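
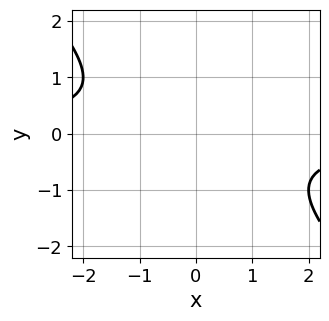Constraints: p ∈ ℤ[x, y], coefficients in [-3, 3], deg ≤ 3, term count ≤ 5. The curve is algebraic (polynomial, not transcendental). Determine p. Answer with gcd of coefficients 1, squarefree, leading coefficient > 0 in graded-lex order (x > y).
x*y + y^2 + 1

1. Degree: a generic line meets the curve in up to 2 points, so deg p = 2.
2. Checking where it meets the axes: the curve avoids every integer x-axis point in the box; no y-intercept at any integer in the box.
3. Matching integer coefficients to the picture gives p.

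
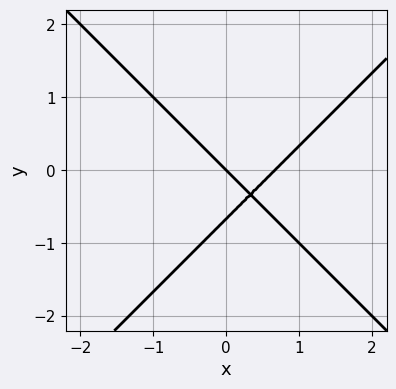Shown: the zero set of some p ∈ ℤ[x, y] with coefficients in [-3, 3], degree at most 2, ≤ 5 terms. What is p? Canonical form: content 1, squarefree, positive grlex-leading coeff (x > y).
3*x^2 - 3*y^2 - 2*x - 2*y

Degree: a generic line meets the curve in up to 2 points, so deg p = 2.
From the axis intercepts and sections: it meets the y-axis at y = 0 (among the integer gridlines); it meets the x-axis at x = 0 (among the integer gridlines).
Putting this together gives p.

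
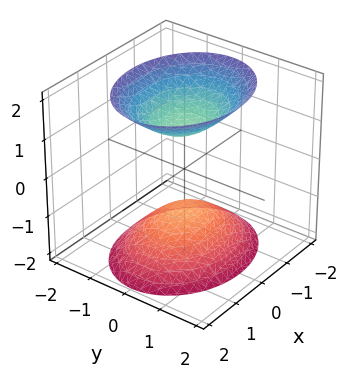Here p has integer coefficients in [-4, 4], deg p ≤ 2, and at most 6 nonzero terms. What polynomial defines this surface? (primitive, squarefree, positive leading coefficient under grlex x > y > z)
2*x^2 + 3*y^2 - 2*z^2 + 2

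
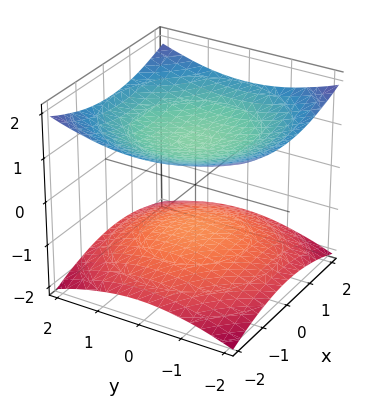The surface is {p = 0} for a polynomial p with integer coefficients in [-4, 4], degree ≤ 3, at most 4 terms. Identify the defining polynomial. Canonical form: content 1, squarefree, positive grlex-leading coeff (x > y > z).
There are 2 components. Treating them together as one polynomial.
The degree is 2 — no degree-1 surface has this shape.
By symmetry, the z-axis is an axis of rotation, so x and y enter only as x² + y².
Reading off the gridlines: the z-axis gridline crossings are at z ∈ {-1, 1}; no x-intercept at any integer in the box; the surface avoids every integer y-axis point in the box.
Assembling these constraints gives the stated polynomial.

x^2 + y^2 - 3*z^2 + 3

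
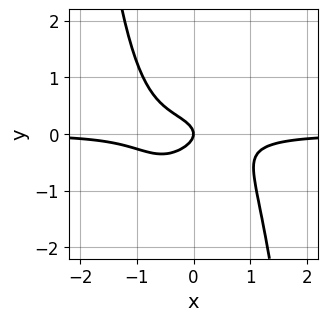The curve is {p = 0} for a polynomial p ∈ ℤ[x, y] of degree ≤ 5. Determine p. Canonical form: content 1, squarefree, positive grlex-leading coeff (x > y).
3*x^3*y + 3*y^2 + x

Degree: no degree-3 curve has this shape, so deg p = 4.
From the axis intercepts and sections: it meets the x-axis at x = 0 (among the integer gridlines); it crosses the y-axis at the gridline y = 0.
The integer polynomial consistent with all of this is the stated p.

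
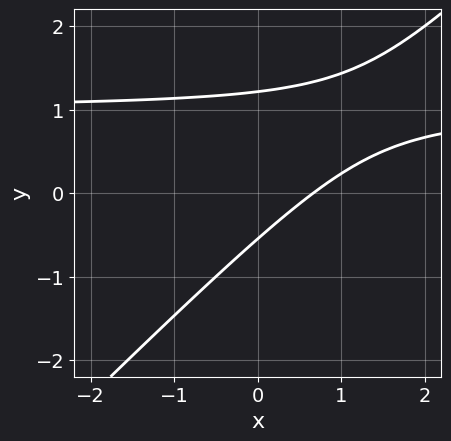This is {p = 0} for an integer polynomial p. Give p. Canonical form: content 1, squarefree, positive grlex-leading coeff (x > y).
(a) deg p = 2.
(b) Matching integer coefficients to the picture gives p.

3*x*y - 3*y^2 - 3*x + 2*y + 2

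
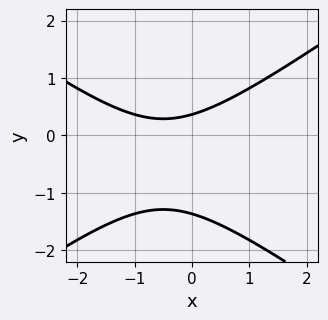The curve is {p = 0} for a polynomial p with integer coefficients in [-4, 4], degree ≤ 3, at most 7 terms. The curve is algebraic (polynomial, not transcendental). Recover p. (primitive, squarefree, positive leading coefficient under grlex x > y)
x^2 - 2*y^2 + x - 2*y + 1

deg p = 2. A generic line meets the curve in up to 2 points.
Against the integer gridlines: the curve avoids every integer x-axis point in the box.
These observations pin down the coefficients.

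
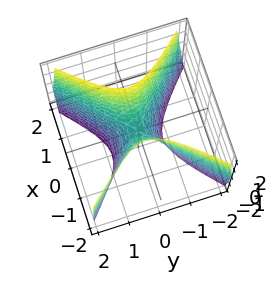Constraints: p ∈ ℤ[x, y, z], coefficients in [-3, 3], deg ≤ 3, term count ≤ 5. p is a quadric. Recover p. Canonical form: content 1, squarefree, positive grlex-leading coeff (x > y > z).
1. The degree is 2 — a saddle surface; a quadric.
2. Symmetries: mirror symmetry y ↦ −y ⇒ only even powers of y; the x ↦ −x reflection is a symmetry, so x appears only in even powers.
3. Checking where it meets the axes: it meets the z-axis at z = 0 (among the integer gridlines); one y-axis crossing is at y = 0; it meets the x-axis at x = 0 (among the integer gridlines).
4. Fitting integer coefficients to these (and the overall shape) gives p.

3*x^2 - 3*y^2 - z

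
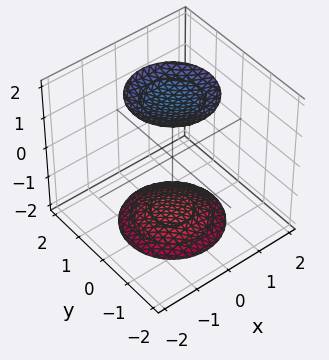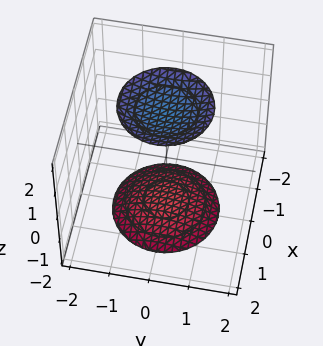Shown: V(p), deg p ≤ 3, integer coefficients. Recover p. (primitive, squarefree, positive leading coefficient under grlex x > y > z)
First, the picture has 2 separate pieces. They look like related sheets of one shape, so recover p as a whole.
Next, degree: two sheets facing apart; a quadric, so deg p = 2.
Then, symmetries: rotational symmetry about the z-axis ⇒ p depends on x, y only through x² + y²; mirror symmetry z ↦ −z ⇒ only even powers of z.
Then, reading off the gridlines: the surface avoids every integer y-axis point in the box; it misses every integer gridline on the x-axis; a circular section at z = 2 has radius exactly 1.
Finally, together with the visible shape, these determine p as stated.

x^2 + y^2 - z^2 + 3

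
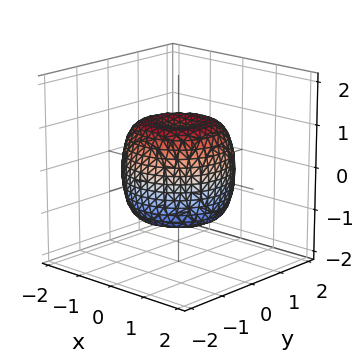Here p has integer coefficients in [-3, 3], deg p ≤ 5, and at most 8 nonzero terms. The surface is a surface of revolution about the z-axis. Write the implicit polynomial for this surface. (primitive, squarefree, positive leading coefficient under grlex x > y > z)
x^4 + 2*x^2*y^2 + y^4 - x^2 - y^2 + z^2 - 1

First, the degree is 4 — the shape is more complex than any degree-3 surface.
Then, symmetries: rotational symmetry about the z-axis ⇒ p depends on x, y only through x² + y².
Then, from the visible intercepts: the z-axis gridline crossings are at z ∈ {-1, 1}; a circular section at z = -1 has radius exactly 1.
Finally, matching integer coefficients to the picture gives p.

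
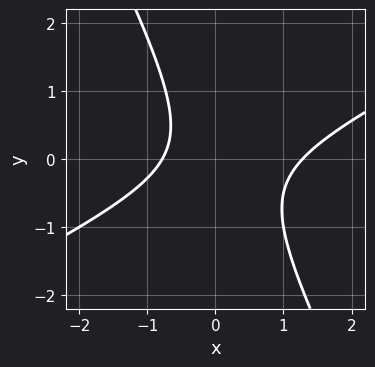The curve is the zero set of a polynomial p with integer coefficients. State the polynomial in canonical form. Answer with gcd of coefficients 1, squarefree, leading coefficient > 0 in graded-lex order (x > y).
2*x^2 - 3*x*y - 2*y^2 - x - 2

First, deg p = 2.
Then, checking where it meets the axes: the curve avoids every integer y-axis point in the box.
Finally, fitting integer coefficients to these (and the overall shape) gives p.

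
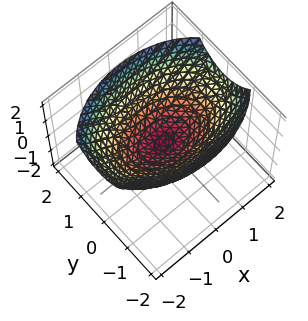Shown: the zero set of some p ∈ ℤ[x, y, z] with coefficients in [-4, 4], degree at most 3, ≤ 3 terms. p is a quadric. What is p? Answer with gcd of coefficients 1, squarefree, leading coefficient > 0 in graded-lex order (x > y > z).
x^2 + 2*y^2 - 3*z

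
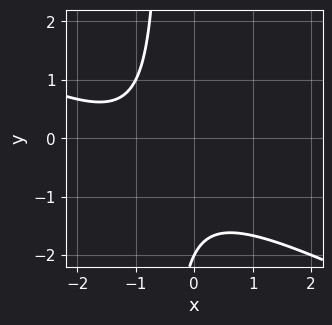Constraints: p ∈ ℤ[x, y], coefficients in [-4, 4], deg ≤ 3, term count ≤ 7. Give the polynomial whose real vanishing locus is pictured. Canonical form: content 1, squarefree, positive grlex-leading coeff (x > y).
First, degree: a generic line meets the curve in up to 2 points, so deg p = 2.
Next, from the visible intercepts: one y-axis crossing is at y = -2; the curve avoids every integer x-axis point in the box.
Finally, together with the visible shape, these determine p as stated.

x^2 + 2*x*y + 2*x + y + 2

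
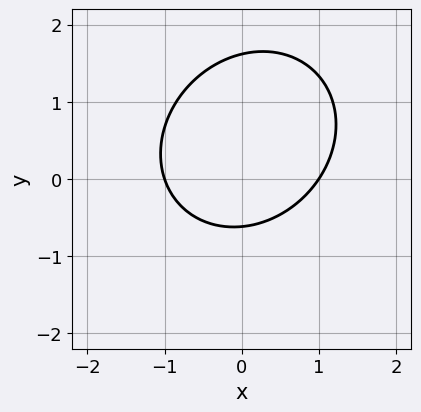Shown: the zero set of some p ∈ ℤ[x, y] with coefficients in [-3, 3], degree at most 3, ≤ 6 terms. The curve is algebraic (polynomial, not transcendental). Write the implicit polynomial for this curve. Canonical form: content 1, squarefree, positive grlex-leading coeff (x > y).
3*x^2 - x*y + 3*y^2 - 3*y - 3

1. deg p = 2.
2. Against the integer gridlines: among the integer gridlines, it crosses the x-axis at x ∈ {-1, 1}.
3. Fitting integer coefficients to these (and the overall shape) gives p.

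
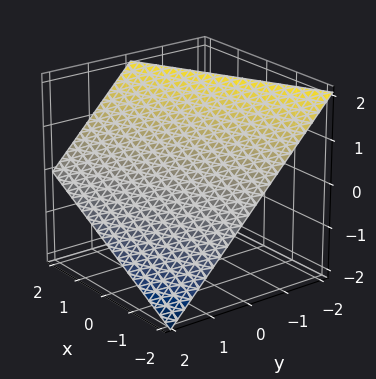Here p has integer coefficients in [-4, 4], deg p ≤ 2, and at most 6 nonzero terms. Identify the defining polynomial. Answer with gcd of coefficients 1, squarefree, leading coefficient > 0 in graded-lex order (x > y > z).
1. Degree: the surface is flat (a plane), so deg p = 1.
2. From the visible intercepts: it crosses the x-axis at the gridline x = -2; one y-axis crossing is at y = 1.
3. Together with the visible shape, these determine p as stated.

x - 2*y - 2*z + 2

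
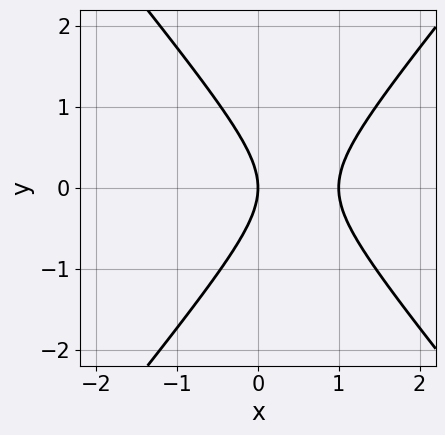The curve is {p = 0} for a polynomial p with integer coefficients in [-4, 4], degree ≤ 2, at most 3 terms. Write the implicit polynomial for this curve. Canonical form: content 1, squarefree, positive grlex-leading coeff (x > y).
3*x^2 - 2*y^2 - 3*x

1. The degree is 2 — no degree-1 curve has this shape.
2. Symmetries: it's symmetric under y → −y, forcing even powers of y.
3. From the axis intercepts and sections: it crosses the y-axis at the gridline y = 0; the x-axis gridline crossings are at x ∈ {0, 1}.
4. Together with the visible shape, these determine p as stated.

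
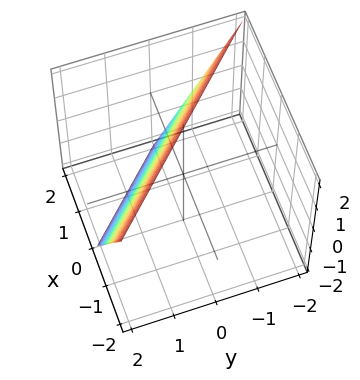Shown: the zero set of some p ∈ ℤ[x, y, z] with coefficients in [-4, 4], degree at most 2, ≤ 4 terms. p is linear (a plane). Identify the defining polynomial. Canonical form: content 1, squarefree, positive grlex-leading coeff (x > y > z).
2*x + 2*y + z - 2

(a) deg p = 1. Every cross-section is a straight line — this is a plane.
(b) Against the integer gridlines: it meets the y-axis at y = 1 (among the integer gridlines); it meets the x-axis at x = 1 (among the integer gridlines).
(c) These observations pin down the coefficients. Check: (0, 0, 2) on the z-axis lies on the surface, and p(0, 0, 2) = 0. ✓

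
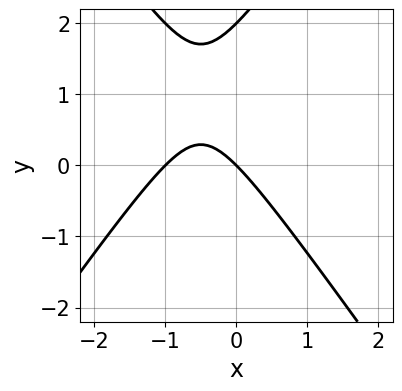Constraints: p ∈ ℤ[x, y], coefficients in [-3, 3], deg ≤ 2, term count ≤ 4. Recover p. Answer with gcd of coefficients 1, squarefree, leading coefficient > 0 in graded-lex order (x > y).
2*x^2 - y^2 + 2*x + 2*y

First, the degree is 2 — the shape is more complex than any degree-1 curve.
Then, against the integer gridlines: among the integer gridlines, it crosses the x-axis at x ∈ {-1, 0}; among the integer gridlines, it crosses the y-axis at y ∈ {0, 2}.
Finally, matching integer coefficients to the picture gives p.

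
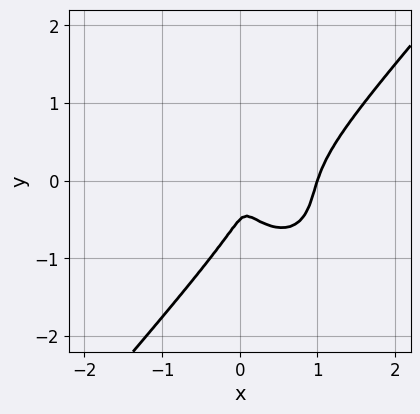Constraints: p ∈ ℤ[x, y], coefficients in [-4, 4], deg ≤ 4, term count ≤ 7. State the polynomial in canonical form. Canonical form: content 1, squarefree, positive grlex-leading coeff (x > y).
3*x^3 - 2*y^3 - 3*x^2 - x*y - y^2

First, the degree is 3 — the shape is more complex than any degree-2 curve.
Next, from the axis intercepts and sections: one x-axis crossing is at x = 1.
Finally, these observations pin down the coefficients.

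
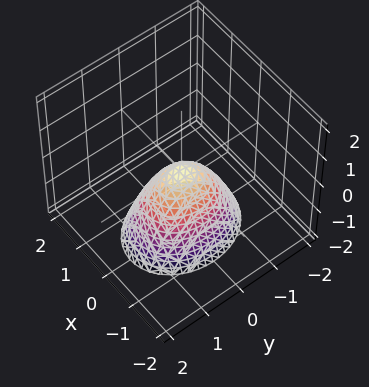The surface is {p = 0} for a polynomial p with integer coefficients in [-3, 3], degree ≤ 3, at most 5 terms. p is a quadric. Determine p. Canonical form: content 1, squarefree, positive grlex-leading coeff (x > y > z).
3*x^2 + 2*y^2 + 2*z

1. The degree is 2 — a paraboloid; a quadric.
2. Symmetries: mirror symmetry x ↦ −x ⇒ only even powers of x; it's symmetric under y → −y, forcing even powers of y.
3. Against the integer gridlines: it crosses the x-axis at the gridline x = 0; it meets the z-axis at z = 0 (among the integer gridlines).
4. These observations pin down the coefficients.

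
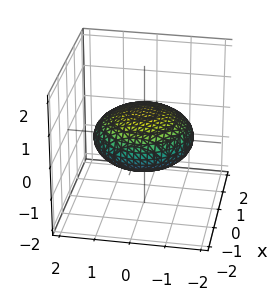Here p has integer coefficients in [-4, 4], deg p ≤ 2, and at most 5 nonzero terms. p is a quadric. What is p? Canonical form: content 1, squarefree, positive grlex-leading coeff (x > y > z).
x^2 + y^2 + 3*z^2 - 2

First, deg p = 2.
Then, symmetries: it's symmetric under z → −z, forcing even powers of z; the surface is invariant under rotation about z: p = q(x² + y², z).
Then, from the visible intercepts: a circular section at z = 0 has radius between 1 and 2.
Finally, matching integer coefficients to the picture gives p.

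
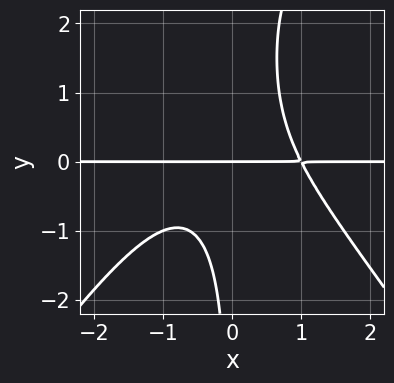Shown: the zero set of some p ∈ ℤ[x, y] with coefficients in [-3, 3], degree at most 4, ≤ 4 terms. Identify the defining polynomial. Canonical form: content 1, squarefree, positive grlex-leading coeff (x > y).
2*x^3*y - x*y^3 + 3*x*y^2 - 2*y

deg p = 4. The shape is more complex than any degree-3 curve.
Against the integer gridlines: it meets the y-axis at y = 0 (among the integer gridlines); the visible x-axis segment lies entirely on the curve.
The integer polynomial consistent with all of this is the stated p.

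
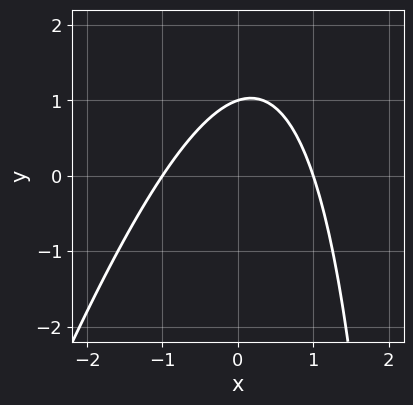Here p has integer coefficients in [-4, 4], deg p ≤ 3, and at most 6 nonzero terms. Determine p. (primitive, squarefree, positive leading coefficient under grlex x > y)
3*x^2 - x*y + 3*y - 3

First, degree: a generic line meets the curve in up to 2 points, so deg p = 2.
Then, observable constraints: the x-axis gridline crossings are at x ∈ {-1, 1}; one y-axis crossing is at y = 1.
Finally, fitting integer coefficients to these (and the overall shape) gives p.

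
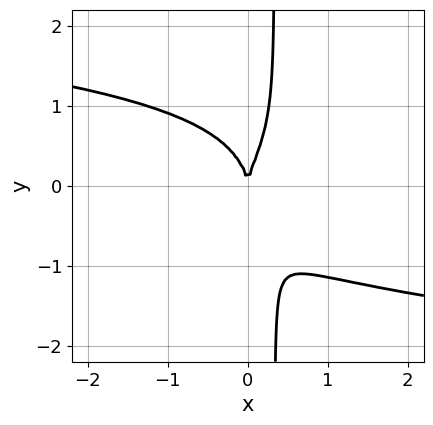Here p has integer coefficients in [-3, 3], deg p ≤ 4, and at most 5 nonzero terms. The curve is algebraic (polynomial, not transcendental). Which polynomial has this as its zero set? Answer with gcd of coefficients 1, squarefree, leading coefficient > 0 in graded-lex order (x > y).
(a) deg p = 4. A generic line meets the curve in up to 4 points.
(b) Observable constraints: it crosses the y-axis at the gridline y = 0; it crosses the x-axis at the gridline x = 0.
(c) Assembling these constraints gives the stated polynomial.

3*x*y^3 - y^3 + 3*x^2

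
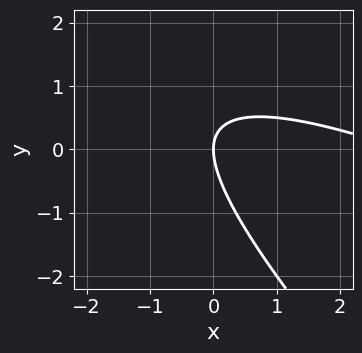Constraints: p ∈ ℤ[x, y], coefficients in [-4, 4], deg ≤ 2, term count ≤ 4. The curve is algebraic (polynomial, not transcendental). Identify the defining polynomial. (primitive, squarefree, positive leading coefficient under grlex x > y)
x^2 + 3*x*y + 2*y^2 - 3*x

deg p = 2. A generic line meets the curve in up to 2 points.
Checking where it meets the axes: it meets the x-axis at x = 0 (among the integer gridlines); one y-axis crossing is at y = 0.
Matching integer coefficients to the picture gives p.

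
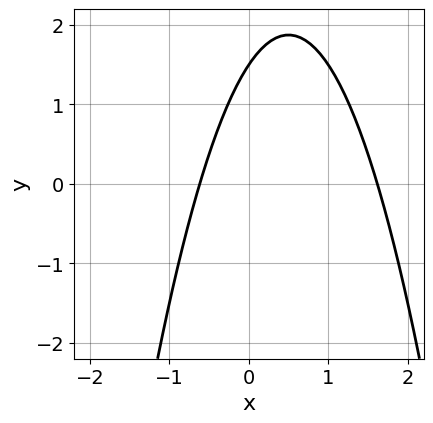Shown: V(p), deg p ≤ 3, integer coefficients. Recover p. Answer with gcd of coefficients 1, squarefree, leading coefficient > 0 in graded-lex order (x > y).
3*x^2 - 3*x + 2*y - 3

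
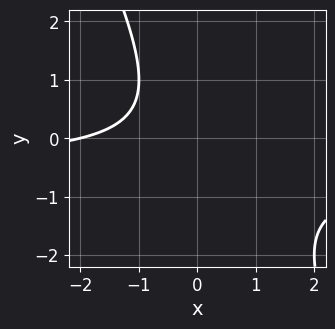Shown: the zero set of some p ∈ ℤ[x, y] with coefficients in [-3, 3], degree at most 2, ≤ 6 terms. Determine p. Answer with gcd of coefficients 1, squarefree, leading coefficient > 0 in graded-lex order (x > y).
2*x*y + y^2 + x + 2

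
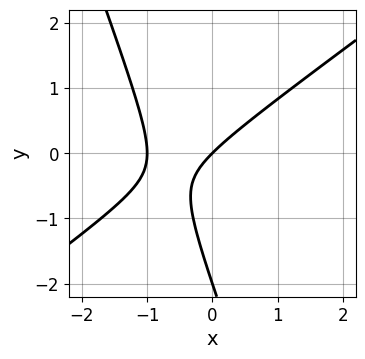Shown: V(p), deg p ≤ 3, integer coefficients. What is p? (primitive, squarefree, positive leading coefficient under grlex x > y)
(a) The degree is 2 — the shape is more complex than any degree-1 curve.
(b) Against the integer gridlines: the y-axis gridline crossings are at y ∈ {-2, 0}; among the integer gridlines, it crosses the x-axis at x ∈ {-1, 0}.
(c) Solving for integer coefficients yields p as stated.

2*x^2 - 2*x*y - y^2 + 2*x - 2*y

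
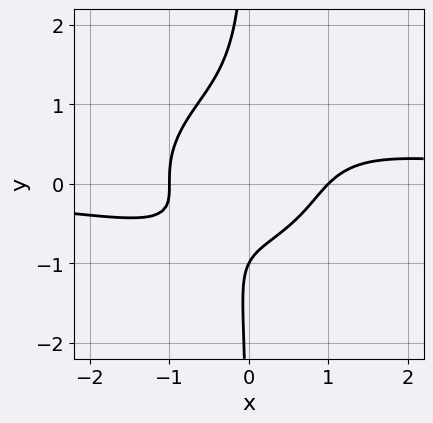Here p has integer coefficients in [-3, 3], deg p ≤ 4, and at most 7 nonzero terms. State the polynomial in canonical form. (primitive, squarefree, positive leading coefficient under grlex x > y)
x^3*y + 2*x*y^3 - x^2 + y + 1

Degree: the shape is more complex than any degree-3 curve, so deg p = 4.
Checking where it meets the axes: one y-axis crossing is at y = -1; the x-axis gridline crossings are at x ∈ {-1, 1}.
Putting this together gives p.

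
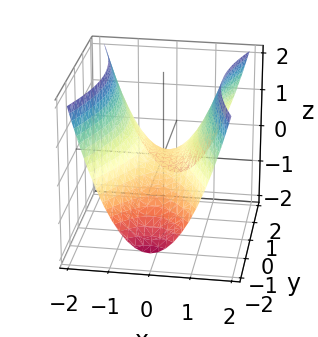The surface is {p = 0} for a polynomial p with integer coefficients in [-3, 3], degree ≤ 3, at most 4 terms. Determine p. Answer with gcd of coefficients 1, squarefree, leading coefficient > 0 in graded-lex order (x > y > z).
3*x^2 - y^2 - 3*z

1. deg p = 2.
2. Symmetries: the x ↦ −x reflection is a symmetry, so x appears only in even powers; the y ↦ −y reflection is a symmetry, so y appears only in even powers.
3. Reading off the gridlines: one y-axis crossing is at y = 0; it crosses the z-axis at the gridline z = 0.
4. Together with the visible shape, these determine p as stated.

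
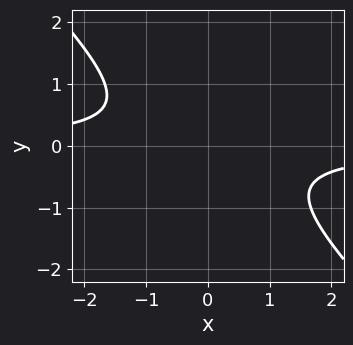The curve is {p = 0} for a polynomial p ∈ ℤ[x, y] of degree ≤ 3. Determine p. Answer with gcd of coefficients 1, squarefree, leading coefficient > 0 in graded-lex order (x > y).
deg p = 2.
From the visible intercepts: the curve avoids every integer x-axis point in the box; the curve avoids every integer y-axis point in the box.
Solving for integer coefficients yields p as stated.

3*x*y + 3*y^2 + 2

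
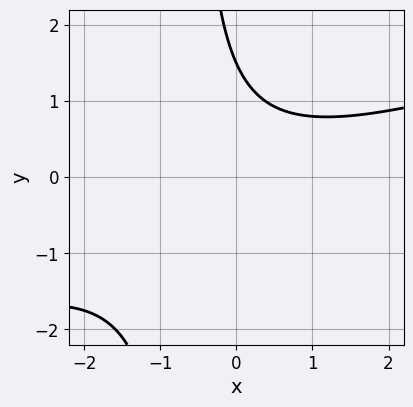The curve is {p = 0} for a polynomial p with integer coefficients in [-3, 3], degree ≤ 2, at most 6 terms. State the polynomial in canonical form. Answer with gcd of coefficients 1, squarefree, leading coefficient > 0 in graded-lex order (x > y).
x^2 - 3*x*y - 2*y + 3

1. Degree: no degree-1 curve has this shape, so deg p = 2.
2. From the visible intercepts: the curve avoids every integer x-axis point in the box.
3. The integer polynomial consistent with all of this is the stated p.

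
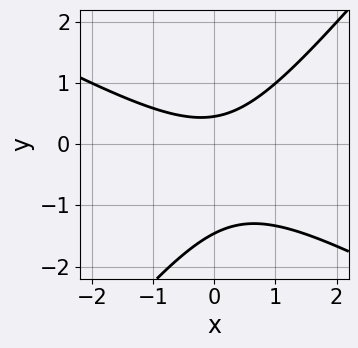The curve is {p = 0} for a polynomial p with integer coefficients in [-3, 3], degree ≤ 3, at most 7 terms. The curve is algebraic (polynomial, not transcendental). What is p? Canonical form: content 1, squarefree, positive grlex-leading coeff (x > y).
(a) deg p = 2. No degree-1 curve has this shape.
(b) Against the integer gridlines: no x-intercept at any integer in the box.
(c) These observations pin down the coefficients.

2*x^2 + 2*x*y - 3*y^2 - 3*y + 2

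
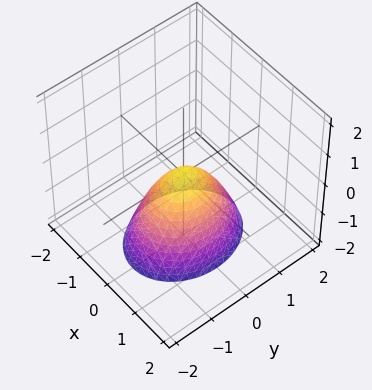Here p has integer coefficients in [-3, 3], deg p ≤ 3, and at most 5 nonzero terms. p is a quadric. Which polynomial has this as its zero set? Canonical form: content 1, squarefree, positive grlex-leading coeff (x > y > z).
3*x^2 + 2*y^2 + 2*z

(a) Degree: a paraboloid; a quadric, so deg p = 2.
(b) Symmetries: mirror symmetry y ↦ −y ⇒ only even powers of y; mirror symmetry x ↦ −x ⇒ only even powers of x.
(c) From the visible intercepts: it crosses the y-axis at the gridline y = 0; one z-axis crossing is at z = 0.
(d) Fitting integer coefficients to these (and the overall shape) gives p.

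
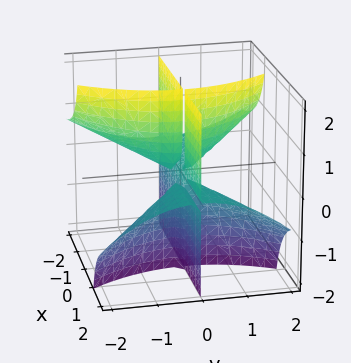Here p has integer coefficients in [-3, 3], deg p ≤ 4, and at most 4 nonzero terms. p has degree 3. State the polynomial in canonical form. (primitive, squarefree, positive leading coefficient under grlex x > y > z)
3*x*y*z + y^3 - y*z

There are 3 components.
Degree: a generic line meets the surface in up to 3 points, so deg p = 3.
Checking where it meets the axes: the visible x-axis segment lies entirely on the surface; the visible z-axis segment lies entirely on the surface.
Fitting integer coefficients to these (and the overall shape) gives p.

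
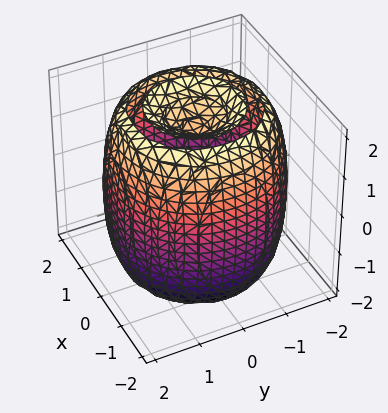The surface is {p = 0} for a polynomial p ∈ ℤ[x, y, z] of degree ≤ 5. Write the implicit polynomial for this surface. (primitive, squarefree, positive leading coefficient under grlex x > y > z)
x^4 + 2*x^2*y^2 + y^4 - 3*x^2 - 3*y^2 + z^2 - 2

The picture has 2 separate pieces. They look like related sheets of one shape, so recover p as a whole.
Degree: no degree-3 surface has this shape, so deg p = 4.
Symmetry: every cross-section ⟂ z is a circle, so x, y appear only via x² + y².
Checking where it meets the axes: a circular section at z = 0 has radius between 1 and 2.
Fitting integer coefficients to these (and the overall shape) gives p.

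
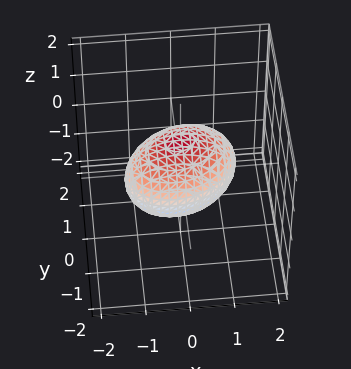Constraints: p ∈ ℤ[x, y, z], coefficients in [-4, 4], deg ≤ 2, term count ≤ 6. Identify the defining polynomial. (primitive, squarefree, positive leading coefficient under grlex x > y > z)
2*x^2 - x*y + 3*y^2 + 3*z^2 - 3

First, degree: no degree-1 surface has this shape, so deg p = 2.
Next, from the visible intercepts: the z-axis gridline crossings are at z ∈ {-1, 1}; among the integer gridlines, it crosses the y-axis at y ∈ {-1, 1}.
Finally, assembling these constraints gives the stated polynomial.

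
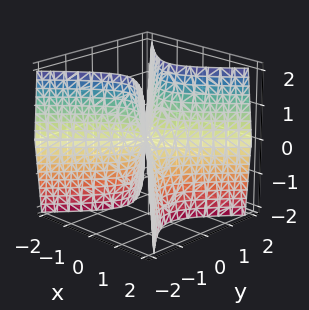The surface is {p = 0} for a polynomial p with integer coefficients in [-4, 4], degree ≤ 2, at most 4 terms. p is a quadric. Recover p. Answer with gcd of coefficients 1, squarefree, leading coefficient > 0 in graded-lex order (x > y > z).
3*x^2 - 3*y^2 + z

First, deg p = 2. A hyperbolic paraboloid; a quadric.
Then, symmetries: it's symmetric under y → −y, forcing even powers of y; it's symmetric under x → −x, forcing even powers of x.
Next, reading off the gridlines: it meets the z-axis at z = 0 (among the integer gridlines); it crosses the y-axis at the gridline y = 0; it crosses the x-axis at the gridline x = 0.
Finally, solving for integer coefficients yields p as stated.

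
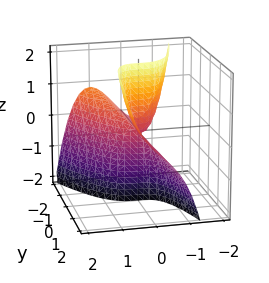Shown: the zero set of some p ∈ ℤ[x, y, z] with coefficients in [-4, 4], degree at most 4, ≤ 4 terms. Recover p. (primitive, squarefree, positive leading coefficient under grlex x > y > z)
3*x^3 + x^2*y + 2*x*y - 2*y*z

(a) deg p = 3.
(b) Against the integer gridlines: the visible y-axis segment lies entirely on the surface; every point of the z-axis in the box is on the surface.
(c) These observations pin down the coefficients.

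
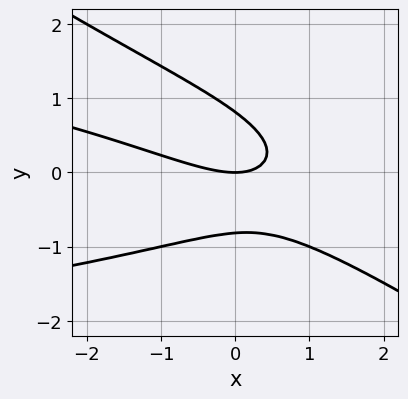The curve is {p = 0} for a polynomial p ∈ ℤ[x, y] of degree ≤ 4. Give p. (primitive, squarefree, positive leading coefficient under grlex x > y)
2*x*y^2 + 3*y^3 + x^2 + 2*x*y - 2*y

1. The degree is 3 — no degree-2 curve has this shape.
2. From the visible intercepts: it meets the x-axis at x = 0 (among the integer gridlines); one y-axis crossing is at y = 0.
3. These observations pin down the coefficients.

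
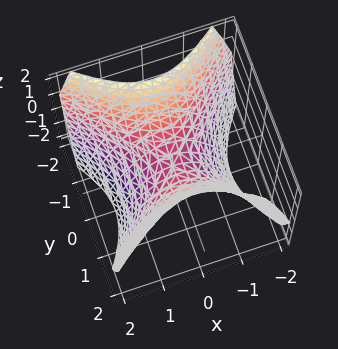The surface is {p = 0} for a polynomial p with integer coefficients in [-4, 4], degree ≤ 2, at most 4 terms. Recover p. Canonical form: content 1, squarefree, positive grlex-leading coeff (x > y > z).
First, degree: a hyperbolic paraboloid; a quadric, so deg p = 2.
Next, symmetries: the x ↦ −x reflection is a symmetry, so x appears only in even powers; the y ↦ −y reflection is a symmetry, so y appears only in even powers.
Next, from the axis intercepts and sections: it crosses the y-axis at the gridline y = 0; it meets the x-axis at x = 0 (among the integer gridlines); it meets the z-axis at z = 0 (among the integer gridlines).
Finally, solving for integer coefficients yields p as stated.

x^2 - y^2 + z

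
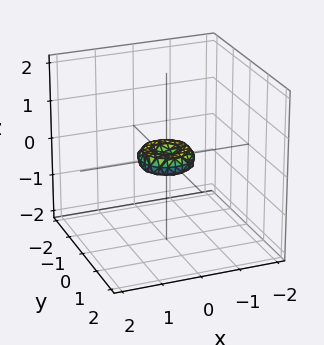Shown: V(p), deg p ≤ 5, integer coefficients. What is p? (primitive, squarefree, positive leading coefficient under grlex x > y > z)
1. Degree: no degree-3 surface has this shape, so deg p = 4.
2. By symmetry, every cross-section ⟂ z is a circle, so x, y appear only via x² + y².
3. Reading off the gridlines: it meets the z-axis at z = 0 (among the integer gridlines); it crosses the y-axis at the gridline y = 0.
4. These observations pin down the coefficients.

2*x^4 + 4*x^2*y^2 + 2*y^4 - x^2 - y^2 + 2*z^2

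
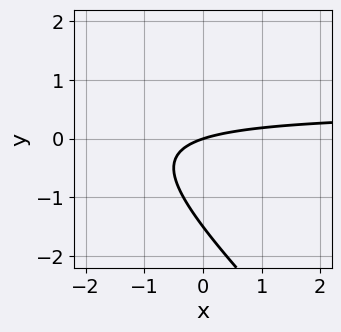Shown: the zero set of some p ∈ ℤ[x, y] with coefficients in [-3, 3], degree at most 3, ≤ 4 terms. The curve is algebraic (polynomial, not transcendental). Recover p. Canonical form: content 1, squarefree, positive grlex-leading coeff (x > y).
2*x*y + 2*y^2 - x + 3*y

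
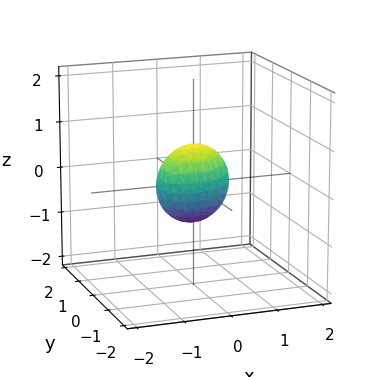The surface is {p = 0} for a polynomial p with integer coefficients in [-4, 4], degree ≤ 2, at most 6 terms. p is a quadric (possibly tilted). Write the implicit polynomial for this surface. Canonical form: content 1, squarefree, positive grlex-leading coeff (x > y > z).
(a) Degree: no degree-1 surface has this shape, so deg p = 2.
(b) The integer polynomial consistent with all of this is the stated p.

3*x^2 - 2*x*y + 3*y^2 + 3*z^2 - 2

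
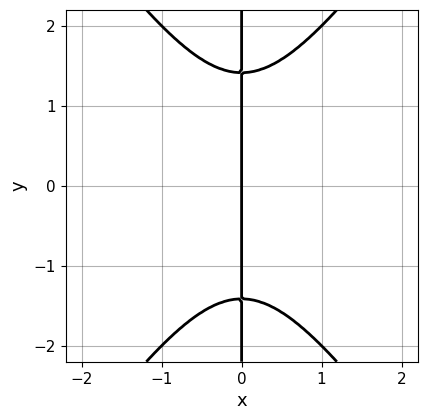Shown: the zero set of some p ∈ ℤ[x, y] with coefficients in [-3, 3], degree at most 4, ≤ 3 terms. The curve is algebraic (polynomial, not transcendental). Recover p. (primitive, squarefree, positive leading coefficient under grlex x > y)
(a) Degree: a generic line meets the curve in up to 3 points, so deg p = 3.
(b) Symmetries: mirror symmetry y ↦ −y ⇒ only even powers of y.
(c) Checking where it meets the axes: one x-axis crossing is at x = 0; the visible y-axis segment lies entirely on the curve.
(d) These observations pin down the coefficients.

2*x^3 - x*y^2 + 2*x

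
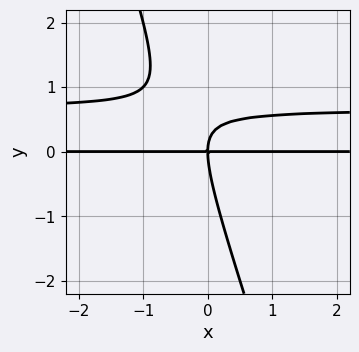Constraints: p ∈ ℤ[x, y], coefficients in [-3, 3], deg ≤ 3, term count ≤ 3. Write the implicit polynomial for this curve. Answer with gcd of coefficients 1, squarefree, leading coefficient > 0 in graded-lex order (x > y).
3*x*y^2 + y^3 - 2*x*y

1. deg p = 3.
2. From the axis intercepts and sections: every point of the x-axis in the box is on the curve; one y-axis crossing is at y = 0.
3. Solving for integer coefficients yields p as stated.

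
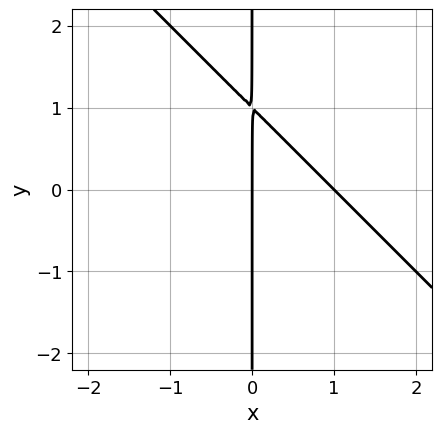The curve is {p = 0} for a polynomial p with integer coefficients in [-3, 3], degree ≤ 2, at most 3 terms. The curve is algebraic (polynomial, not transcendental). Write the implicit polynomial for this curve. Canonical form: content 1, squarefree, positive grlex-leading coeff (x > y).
The degree is 2 — no degree-1 curve has this shape.
Checking where it meets the axes: every point of the y-axis in the box is on the curve; the x-axis gridline crossings are at x ∈ {0, 1}.
These observations pin down the coefficients.

x^2 + x*y - x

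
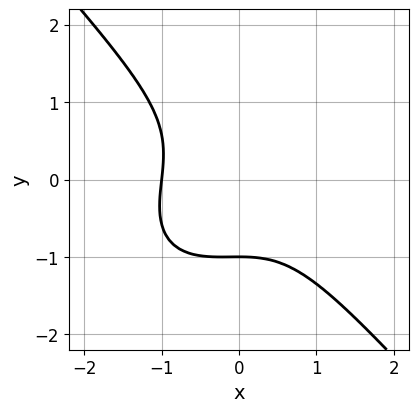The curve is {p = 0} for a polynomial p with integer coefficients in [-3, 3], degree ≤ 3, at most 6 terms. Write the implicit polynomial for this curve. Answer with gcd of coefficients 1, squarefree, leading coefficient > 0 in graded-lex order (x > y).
The degree is 3 — no degree-2 curve has this shape.
From the axis intercepts and sections: it crosses the y-axis at the gridline y = -1; it meets the x-axis at x = -1 (among the integer gridlines).
Assembling these constraints gives the stated polynomial.

3*x^3 - x^2*y + 3*y^3 + 3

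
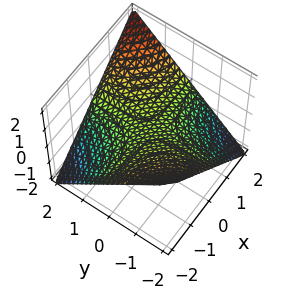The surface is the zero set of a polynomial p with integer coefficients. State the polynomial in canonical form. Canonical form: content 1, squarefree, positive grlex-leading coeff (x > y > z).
x*y - 2*z

First, degree: a saddle surface; a quadric, so deg p = 2.
Next, reading off the gridlines: it crosses the z-axis at the gridline z = 0; every point of the x-axis in the box is on the surface.
Finally, together with the visible shape, these determine p as stated.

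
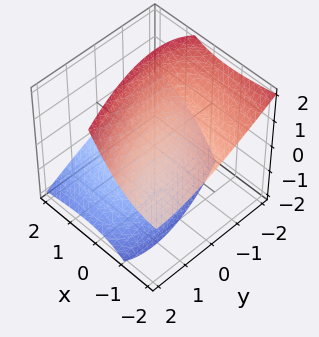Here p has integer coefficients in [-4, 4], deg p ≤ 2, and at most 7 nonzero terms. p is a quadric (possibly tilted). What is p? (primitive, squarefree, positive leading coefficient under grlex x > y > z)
There are 2 components.
The degree is 2 — a generic line meets the surface in up to 2 points.
Observable constraints: no y-intercept at any integer in the box; no x-intercept at any integer in the box.
The integer polynomial consistent with all of this is the stated p.

x^2 + 2*x*y + 3*x*z + y^2 - 2*z^2 + 2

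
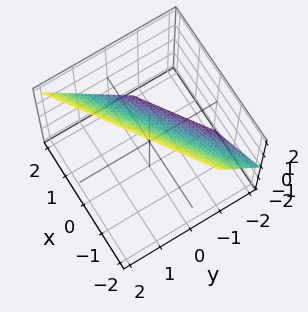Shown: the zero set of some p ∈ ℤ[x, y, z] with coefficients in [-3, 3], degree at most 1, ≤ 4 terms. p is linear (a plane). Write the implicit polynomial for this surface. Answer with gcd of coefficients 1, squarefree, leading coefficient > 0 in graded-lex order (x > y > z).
1. Degree: every cross-section is a straight line — this is a plane, so deg p = 1.
2. Observable constraints: it crosses the x-axis at the gridline x = 1; one z-axis crossing is at z = 1.
3. The integer polynomial consistent with all of this is the stated p.

2*x - 3*y + 2*z - 2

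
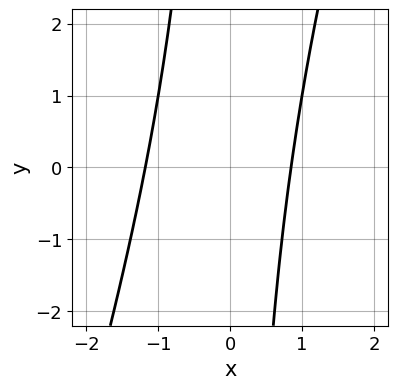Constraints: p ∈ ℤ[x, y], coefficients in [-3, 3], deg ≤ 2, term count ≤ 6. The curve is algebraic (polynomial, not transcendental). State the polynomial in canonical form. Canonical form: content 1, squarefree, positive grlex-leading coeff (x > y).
3*x^2 - x*y + x - 3

First, deg p = 2. The shape is more complex than any degree-1 curve.
Next, from the axis intercepts and sections: the curve avoids every integer y-axis point in the box.
Finally, putting this together gives p.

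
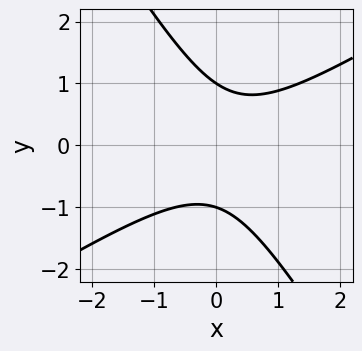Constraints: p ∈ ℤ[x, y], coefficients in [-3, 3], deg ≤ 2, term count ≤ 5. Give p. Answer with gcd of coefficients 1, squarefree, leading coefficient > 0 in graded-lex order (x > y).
3*x^2 - 3*x*y - 3*y^2 - x + 3

1. Degree: the shape is more complex than any degree-1 curve, so deg p = 2.
2. From the visible intercepts: it misses every integer gridline on the x-axis; the y-axis gridline crossings are at y ∈ {-1, 1}.
3. Putting this together gives p.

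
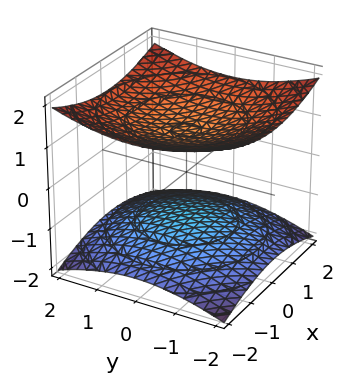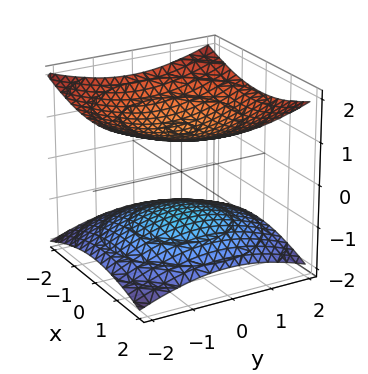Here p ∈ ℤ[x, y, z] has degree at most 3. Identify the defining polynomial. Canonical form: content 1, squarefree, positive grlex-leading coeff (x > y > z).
(a) There are 2 components. They look like related sheets of one shape, so recover p as a whole.
(b) Degree: two sheets facing apart; a quadric, so deg p = 2.
(c) Symmetries: the z ↦ −z reflection is a symmetry, so z appears only in even powers; the z-axis is an axis of rotation, so x and y enter only as x² + y².
(d) Against the integer gridlines: it misses every integer gridline on the x-axis; it misses every integer gridline on the y-axis; the z-axis gridline crossings are at z ∈ {-1, 1}.
(e) Assembling these constraints gives the stated polynomial.

x^2 + y^2 - 3*z^2 + 3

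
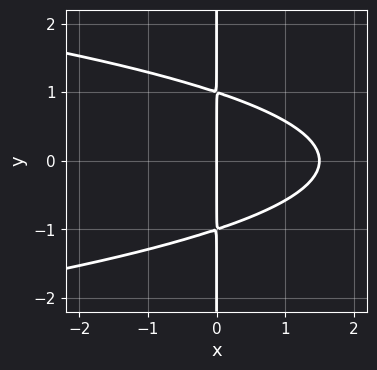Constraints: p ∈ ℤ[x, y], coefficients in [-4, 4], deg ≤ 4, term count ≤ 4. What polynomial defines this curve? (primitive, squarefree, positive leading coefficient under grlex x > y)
deg p = 3.
Symmetries: it's symmetric under y → −y, forcing even powers of y.
Reading off the gridlines: it crosses the x-axis at the gridline x = 0; every point of the y-axis in the box is on the curve.
Putting this together gives p.

3*x*y^2 + 2*x^2 - 3*x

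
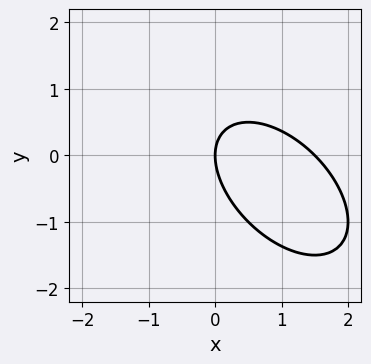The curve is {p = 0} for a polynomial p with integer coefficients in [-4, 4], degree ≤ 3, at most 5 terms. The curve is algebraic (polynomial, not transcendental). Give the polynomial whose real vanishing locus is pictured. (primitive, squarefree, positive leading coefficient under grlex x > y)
2*x^2 + 2*x*y + 2*y^2 - 3*x

1. The degree is 2 — the shape is more complex than any degree-1 curve.
2. Against the integer gridlines: one y-axis crossing is at y = 0; one x-axis crossing is at x = 0.
3. Together with the visible shape, these determine p as stated.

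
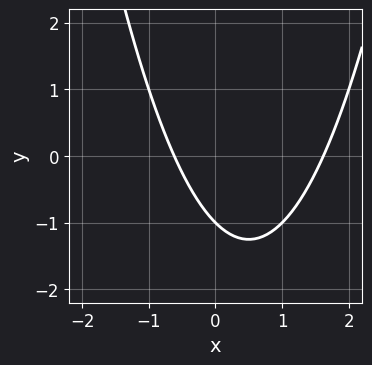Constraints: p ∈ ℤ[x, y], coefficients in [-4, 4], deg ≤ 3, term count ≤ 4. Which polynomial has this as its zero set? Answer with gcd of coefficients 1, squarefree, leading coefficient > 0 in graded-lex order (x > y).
First, the degree is 2 — no degree-1 curve has this shape.
Then, from the visible intercepts: it crosses the y-axis at the gridline y = -1.
Finally, assembling these constraints gives the stated polynomial.

x^2 - x - y - 1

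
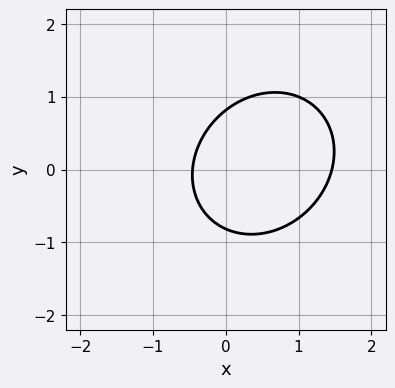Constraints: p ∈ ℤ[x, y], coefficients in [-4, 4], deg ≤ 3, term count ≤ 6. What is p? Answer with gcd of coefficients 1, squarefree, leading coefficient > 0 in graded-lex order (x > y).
3*x^2 - x*y + 3*y^2 - 3*x - 2

First, the degree is 2 — the shape is more complex than any degree-1 curve.
Finally, matching integer coefficients to the picture gives p.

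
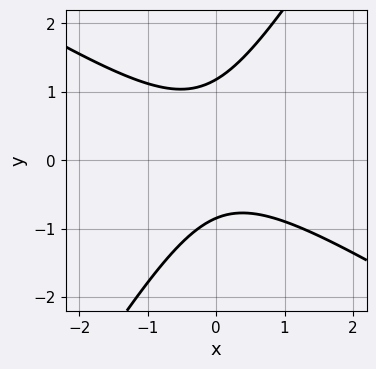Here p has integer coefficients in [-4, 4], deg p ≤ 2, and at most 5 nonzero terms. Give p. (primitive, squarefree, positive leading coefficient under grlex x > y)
3*x^2 + 3*x*y - 3*y^2 + y + 3

First, the degree is 2 — no degree-1 curve has this shape.
Next, reading off the gridlines: it misses every integer gridline on the x-axis.
Finally, together with the visible shape, these determine p as stated.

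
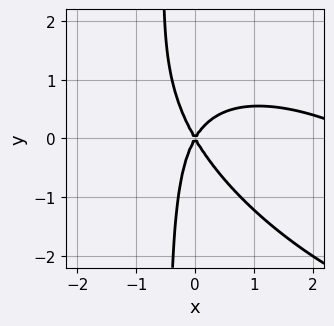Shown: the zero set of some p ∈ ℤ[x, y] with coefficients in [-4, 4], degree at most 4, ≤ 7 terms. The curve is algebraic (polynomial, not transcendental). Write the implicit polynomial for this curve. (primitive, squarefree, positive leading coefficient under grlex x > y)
x^3 + 2*x^2*y + 2*x*y^2 - 3*x^2 + y^2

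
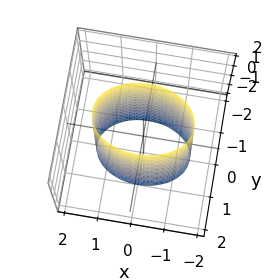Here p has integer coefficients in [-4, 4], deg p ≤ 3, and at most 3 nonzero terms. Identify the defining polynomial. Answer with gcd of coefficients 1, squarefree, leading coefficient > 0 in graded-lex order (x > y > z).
(a) Degree: a cylinder; a quadric, so deg p = 2.
(b) Symmetries: it's symmetric under y → −y, forcing even powers of y; mirror symmetry z ↦ −z ⇒ only even powers of z; mirror symmetry x ↦ −x ⇒ only even powers of x.
(c) From the axis intercepts and sections: among the integer gridlines, it crosses the y-axis at y ∈ {-1, 1}; it misses every integer gridline on the z-axis.
(d) Fitting integer coefficients to these (and the overall shape) gives p.

x^2 + 2*y^2 - 2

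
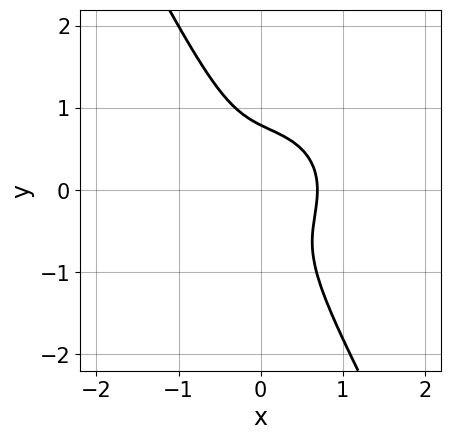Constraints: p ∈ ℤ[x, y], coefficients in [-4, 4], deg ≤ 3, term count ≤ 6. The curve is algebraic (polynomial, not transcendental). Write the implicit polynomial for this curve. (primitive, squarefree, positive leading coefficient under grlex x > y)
(a) deg p = 3.
(b) Matching integer coefficients to the picture gives p.

3*x^3 + 3*x*y^2 + 2*y^3 - 1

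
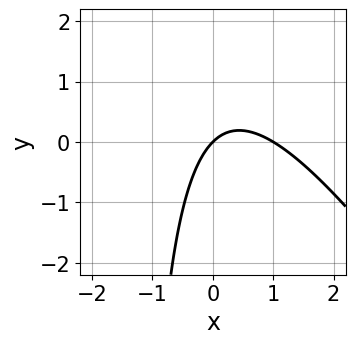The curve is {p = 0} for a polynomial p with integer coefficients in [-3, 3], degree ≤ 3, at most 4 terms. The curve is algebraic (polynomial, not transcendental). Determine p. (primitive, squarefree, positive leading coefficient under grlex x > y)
3*x^2 + 2*x*y - 3*x + 3*y

(a) deg p = 2.
(b) Against the integer gridlines: among the integer gridlines, it crosses the x-axis at x ∈ {0, 1}; one y-axis crossing is at y = 0.
(c) Solving for integer coefficients yields p as stated.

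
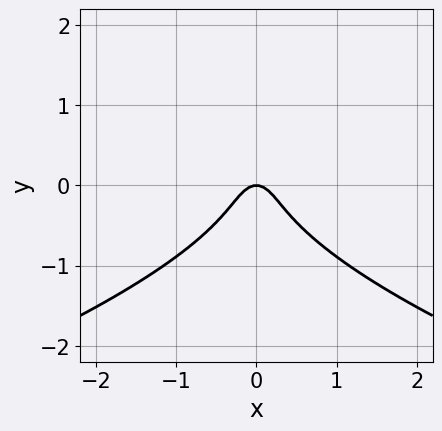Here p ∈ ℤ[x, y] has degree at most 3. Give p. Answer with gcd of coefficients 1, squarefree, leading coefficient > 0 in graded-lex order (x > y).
1. The degree is 3 — no degree-2 curve has this shape.
2. Symmetries: it's symmetric under x → −x, forcing even powers of x.
3. Against the integer gridlines: it meets the x-axis at x = 0 (among the integer gridlines); it crosses the y-axis at the gridline y = 0.
4. Fitting integer coefficients to these (and the overall shape) gives p.

3*y^3 + 3*x^2 + y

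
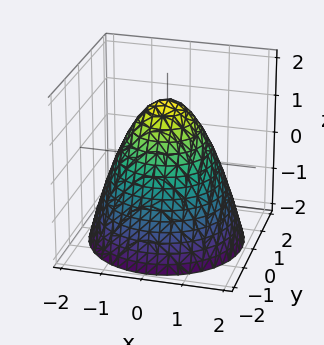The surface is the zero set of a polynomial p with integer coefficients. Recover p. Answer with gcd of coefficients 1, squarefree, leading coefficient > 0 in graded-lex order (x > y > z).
2*x^2 + 2*y^2 + 2*z - 3

1. The degree is 2 — the shape is more complex than any degree-1 surface.
2. By symmetry, every cross-section ⟂ z is a circle, so x, y appear only via x² + y².
3. Reading off the gridlines: a circular section at z = -2 has radius between 1 and 2.
4. The integer polynomial consistent with all of this is the stated p.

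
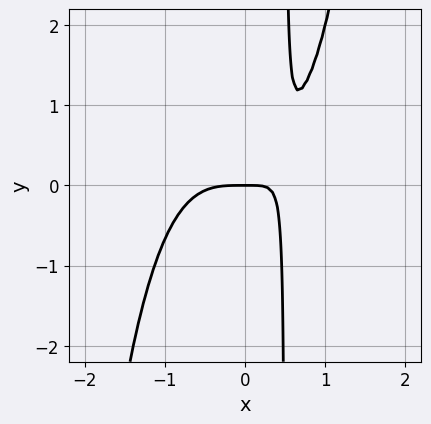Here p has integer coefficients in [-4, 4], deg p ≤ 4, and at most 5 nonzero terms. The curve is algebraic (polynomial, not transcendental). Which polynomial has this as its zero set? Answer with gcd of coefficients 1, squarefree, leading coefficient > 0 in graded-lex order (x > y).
(a) deg p = 4. The shape is more complex than any degree-3 curve.
(b) Reading off the gridlines: it meets the y-axis at y = 0 (among the integer gridlines); it crosses the x-axis at the gridline x = 0.
(c) Matching integer coefficients to the picture gives p.

2*x^4 - 2*x*y + y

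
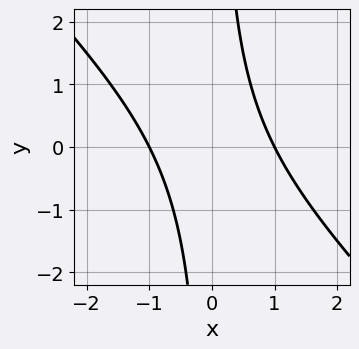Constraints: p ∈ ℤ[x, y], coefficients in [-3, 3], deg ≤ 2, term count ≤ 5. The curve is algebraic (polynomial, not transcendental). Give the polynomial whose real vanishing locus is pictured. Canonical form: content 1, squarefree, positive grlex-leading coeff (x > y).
x^2 + x*y - 1

1. deg p = 2.
2. From the visible intercepts: the x-axis gridline crossings are at x ∈ {-1, 1}; no y-intercept at any integer in the box.
3. Matching integer coefficients to the picture gives p.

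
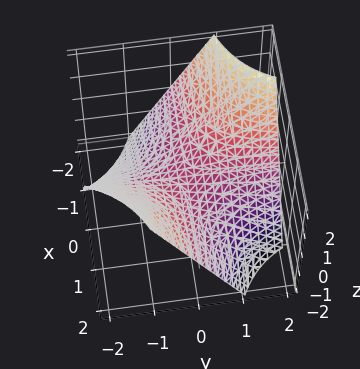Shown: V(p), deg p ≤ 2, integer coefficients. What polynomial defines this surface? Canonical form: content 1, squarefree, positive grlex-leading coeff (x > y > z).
1. Degree: a saddle surface; a quadric, so deg p = 2.
2. Reading off the gridlines: every point of the y-axis in the box is on the surface; the visible x-axis segment lies entirely on the surface; one z-axis crossing is at z = 0.
3. Together with the visible shape, these determine p as stated.

x*y + z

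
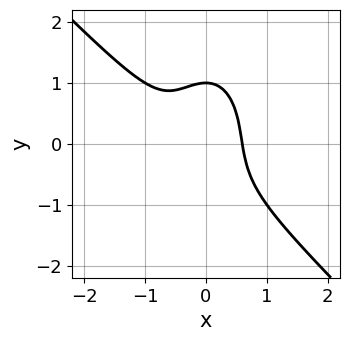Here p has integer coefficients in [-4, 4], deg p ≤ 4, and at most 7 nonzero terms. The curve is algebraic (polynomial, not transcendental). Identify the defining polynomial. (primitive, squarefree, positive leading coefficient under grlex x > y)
3*x^3 + 2*x^2*y + y^3 + x^2 - 1

(a) Degree: no degree-2 curve has this shape, so deg p = 3.
(b) From the visible intercepts: it crosses the y-axis at the gridline y = 1.
(c) Matching integer coefficients to the picture gives p.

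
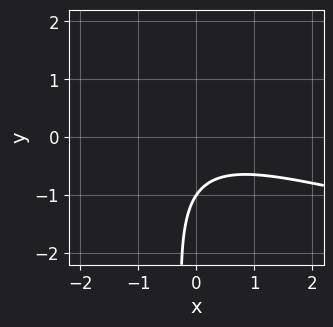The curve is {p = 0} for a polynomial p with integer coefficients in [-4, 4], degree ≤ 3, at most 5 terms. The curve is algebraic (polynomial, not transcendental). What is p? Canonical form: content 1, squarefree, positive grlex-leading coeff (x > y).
x*y^2 - x^2 - 2*x*y - 2*y - 2

The degree is 3 — a generic line meets the curve in up to 3 points.
From the visible intercepts: one y-axis crossing is at y = -1; the curve avoids every integer x-axis point in the box.
Solving for integer coefficients yields p as stated.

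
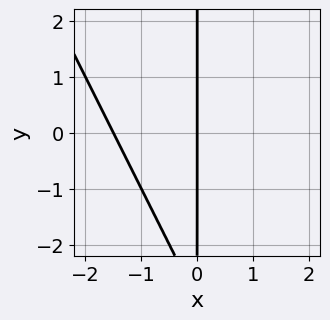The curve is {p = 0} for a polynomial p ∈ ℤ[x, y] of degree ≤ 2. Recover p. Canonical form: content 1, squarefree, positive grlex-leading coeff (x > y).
The degree is 2 — no degree-1 curve has this shape.
Checking where it meets the axes: every point of the y-axis in the box is on the curve; it crosses the x-axis at the gridline x = 0.
Together with the visible shape, these determine p as stated.

2*x^2 + x*y + 3*x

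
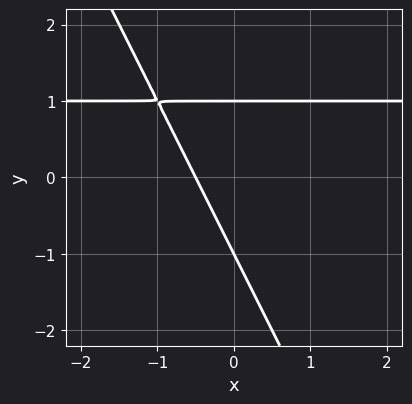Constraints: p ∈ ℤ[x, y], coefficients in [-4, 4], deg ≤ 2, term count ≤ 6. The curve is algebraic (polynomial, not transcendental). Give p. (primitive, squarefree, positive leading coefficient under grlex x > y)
(a) The degree is 2 — the shape is more complex than any degree-1 curve.
(b) From the axis intercepts and sections: the y-axis gridline crossings are at y ∈ {-1, 1}.
(c) Together with the visible shape, these determine p as stated.

2*x*y + y^2 - 2*x - 1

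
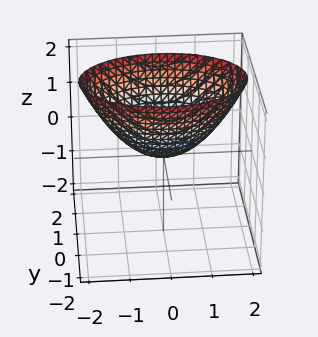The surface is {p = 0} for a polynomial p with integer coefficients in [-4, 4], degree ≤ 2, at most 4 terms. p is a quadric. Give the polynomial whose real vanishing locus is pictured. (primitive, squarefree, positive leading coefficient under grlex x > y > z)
(a) deg p = 2. A single bowl opening along one axis; a quadric.
(b) Symmetries: it's symmetric under y → −y, forcing even powers of y; the x ↦ −x reflection is a symmetry, so x appears only in even powers.
(c) Observable constraints: one y-axis crossing is at y = 0; it meets the x-axis at x = 0 (among the integer gridlines); it crosses the z-axis at the gridline z = 0.
(d) Fitting integer coefficients to these (and the overall shape) gives p.

x^2 + 2*y^2 - 2*z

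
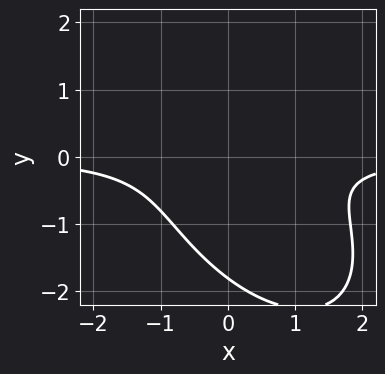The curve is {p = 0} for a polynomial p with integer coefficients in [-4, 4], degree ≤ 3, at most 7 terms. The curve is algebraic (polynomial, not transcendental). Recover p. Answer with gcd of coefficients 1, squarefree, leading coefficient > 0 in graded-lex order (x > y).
First, degree: a generic line meets the curve in up to 3 points, so deg p = 3.
Then, reading off the gridlines: no x-intercept at any integer in the box.
Finally, matching integer coefficients to the picture gives p.

2*x^2*y + 2*x*y^2 + 2*y^3 + 3*y^2 + 2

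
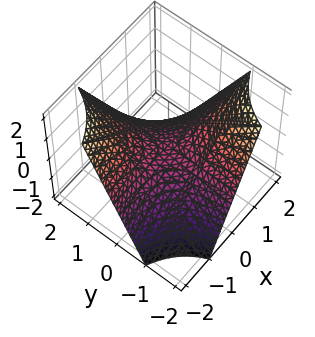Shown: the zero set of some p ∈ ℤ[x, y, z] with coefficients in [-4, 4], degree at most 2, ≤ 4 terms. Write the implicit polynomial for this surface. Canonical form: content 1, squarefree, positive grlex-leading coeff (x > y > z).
x*y + z

First, deg p = 2. A hyperbolic paraboloid; a quadric.
Then, from the visible intercepts: it meets the z-axis at z = 0 (among the integer gridlines); every point of the x-axis in the box is on the surface; every point of the y-axis in the box is on the surface.
Finally, these observations pin down the coefficients.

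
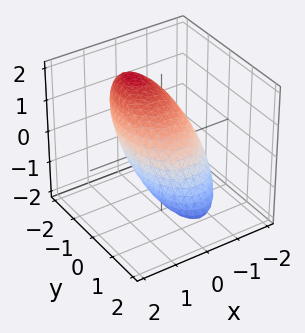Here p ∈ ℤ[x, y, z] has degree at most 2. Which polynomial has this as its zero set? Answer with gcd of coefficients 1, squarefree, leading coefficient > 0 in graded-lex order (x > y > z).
2*x^2 + y^2 + 2*y*z + 2*z^2 - 2

(a) deg p = 2. No degree-1 surface has this shape.
(b) Reading off the gridlines: the z-axis gridline crossings are at z ∈ {-1, 1}; the x-axis gridline crossings are at x ∈ {-1, 1}.
(c) Solving for integer coefficients yields p as stated.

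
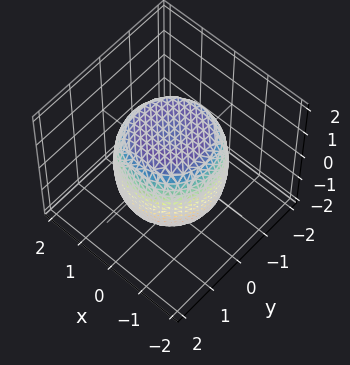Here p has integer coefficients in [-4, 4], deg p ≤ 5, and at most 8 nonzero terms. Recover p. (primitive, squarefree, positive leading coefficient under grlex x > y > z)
(a) Degree: the shape is more complex than any degree-3 surface, so deg p = 4.
(b) By symmetry, the z-axis is an axis of rotation, so x and y enter only as x² + y².
(c) From the visible intercepts: a circular section at z = 1 has radius between 1 and 2.
(d) Solving for integer coefficients yields p as stated.

2*x^4 + 4*x^2*y^2 + 2*y^4 - 2*x^2 - 2*y^2 + 2*z^2 - 3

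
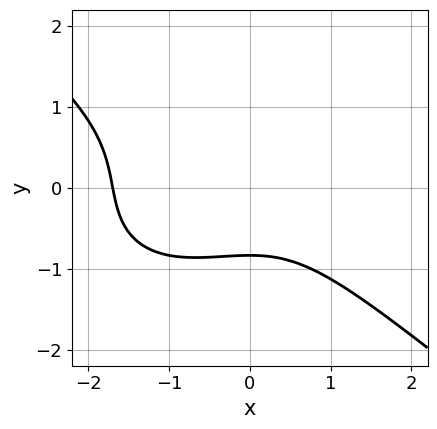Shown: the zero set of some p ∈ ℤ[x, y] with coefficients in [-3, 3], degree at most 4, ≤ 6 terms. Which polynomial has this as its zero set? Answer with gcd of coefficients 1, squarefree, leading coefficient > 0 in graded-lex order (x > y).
x^3 + 2*y^3 + x^2 + y + 2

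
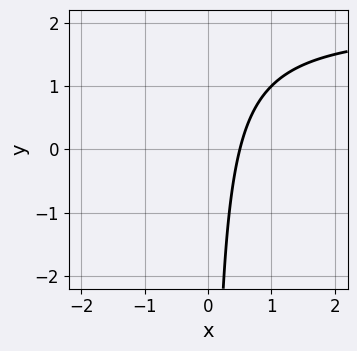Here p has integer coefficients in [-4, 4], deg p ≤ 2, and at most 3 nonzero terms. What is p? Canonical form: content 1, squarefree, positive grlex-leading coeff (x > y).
(a) deg p = 2. The shape is more complex than any degree-1 curve.
(b) From the visible intercepts: no y-intercept at any integer in the box.
(c) Putting this together gives p.

x*y - 2*x + 1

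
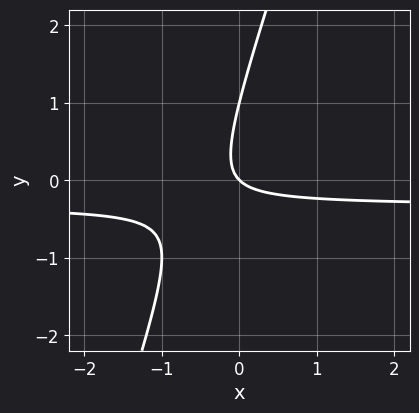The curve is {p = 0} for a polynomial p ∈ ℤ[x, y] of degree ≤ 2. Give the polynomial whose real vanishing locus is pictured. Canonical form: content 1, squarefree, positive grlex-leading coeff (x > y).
3*x*y - y^2 + x + y

1. The degree is 2 — the shape is more complex than any degree-1 curve.
2. Against the integer gridlines: it crosses the x-axis at the gridline x = 0; the y-axis gridline crossings are at y ∈ {0, 1}.
3. Putting this together gives p.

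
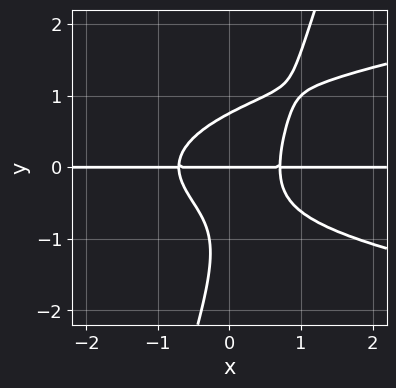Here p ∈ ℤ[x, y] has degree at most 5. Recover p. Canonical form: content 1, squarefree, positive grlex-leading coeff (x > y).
deg p = 4. The shape is more complex than any degree-3 curve.
Checking where it meets the axes: every point of the x-axis in the box is on the curve; one y-axis crossing is at y = 0.
Fitting integer coefficients to these (and the overall shape) gives p.

3*x*y^3 - y^4 - 2*x^2*y - y^3 + y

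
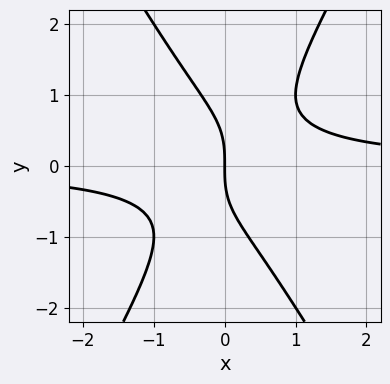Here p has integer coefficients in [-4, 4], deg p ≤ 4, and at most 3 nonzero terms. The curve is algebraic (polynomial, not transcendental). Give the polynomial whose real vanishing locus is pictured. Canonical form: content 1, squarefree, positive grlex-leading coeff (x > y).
The degree is 3 — the shape is more complex than any degree-2 curve.
Against the integer gridlines: it crosses the x-axis at the gridline x = 0; it meets the y-axis at y = 0 (among the integer gridlines).
Assembling these constraints gives the stated polynomial.

3*x^2*y - y^3 - 2*x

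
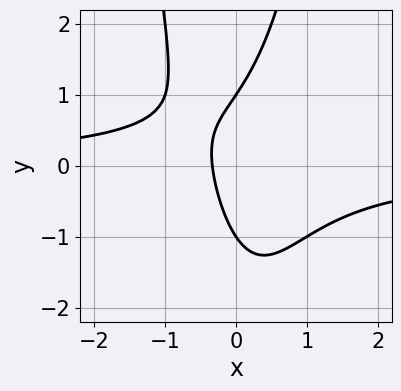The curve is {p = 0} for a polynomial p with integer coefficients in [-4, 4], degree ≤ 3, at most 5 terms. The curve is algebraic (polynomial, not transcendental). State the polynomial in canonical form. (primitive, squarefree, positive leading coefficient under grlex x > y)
The degree is 3 — a generic line meets the curve in up to 3 points.
Checking where it meets the axes: the y-axis gridline crossings are at y ∈ {-1, 1}.
Fitting integer coefficients to these (and the overall shape) gives p.

3*x^2*y - y^2 + 3*x + 1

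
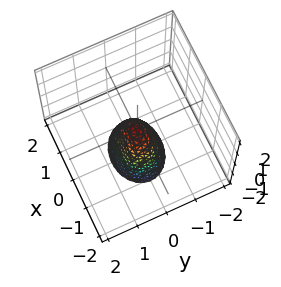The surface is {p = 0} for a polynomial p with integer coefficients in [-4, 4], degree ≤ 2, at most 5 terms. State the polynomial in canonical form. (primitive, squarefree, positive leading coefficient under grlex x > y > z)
2*x^2 + 3*y^2 + z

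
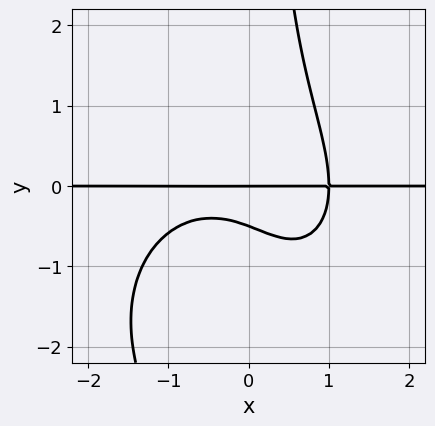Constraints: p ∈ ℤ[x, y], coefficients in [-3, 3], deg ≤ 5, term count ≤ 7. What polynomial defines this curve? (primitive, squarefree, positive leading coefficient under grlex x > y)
x^3*y + x*y^3 + 2*x*y^2 - 2*y^2 - y

First, deg p = 4. No degree-3 curve has this shape.
Next, from the visible intercepts: the visible x-axis segment lies entirely on the curve; it meets the y-axis at y = 0 (among the integer gridlines).
Finally, fitting integer coefficients to these (and the overall shape) gives p.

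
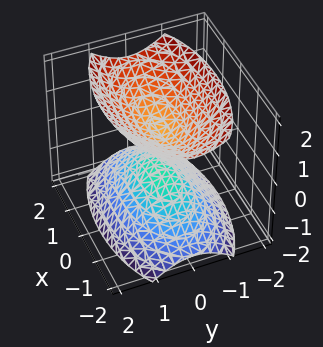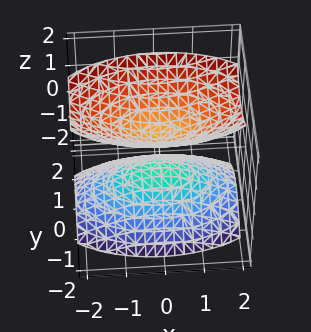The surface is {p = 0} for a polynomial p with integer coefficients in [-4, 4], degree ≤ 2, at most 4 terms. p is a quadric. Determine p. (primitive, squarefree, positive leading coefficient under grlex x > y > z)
There are 2 components.
deg p = 2.
Symmetries: mirror symmetry x ↦ −x ⇒ only even powers of x; the y ↦ −y reflection is a symmetry, so y appears only in even powers; it's symmetric under z → −z, forcing even powers of z.
Against the integer gridlines: it misses every integer gridline on the y-axis; the surface avoids every integer x-axis point in the box.
Matching integer coefficients to the picture gives p.

x^2 + 3*y^2 - 2*z^2 + 1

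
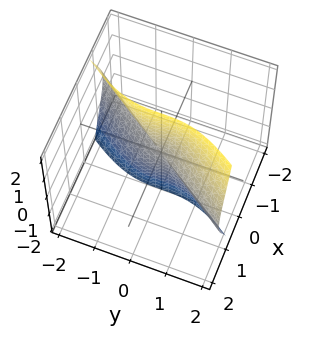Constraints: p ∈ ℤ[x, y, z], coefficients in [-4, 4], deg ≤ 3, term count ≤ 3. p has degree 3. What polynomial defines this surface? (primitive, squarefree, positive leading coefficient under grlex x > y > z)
First, degree: a generic line meets the surface in up to 3 points, so deg p = 3.
Then, from the axis intercepts and sections: the visible z-axis segment lies entirely on the surface; the visible x-axis segment lies entirely on the surface.
Finally, solving for integer coefficients yields p as stated.

3*x*y^2 + 3*x*z^2 - 2*y^3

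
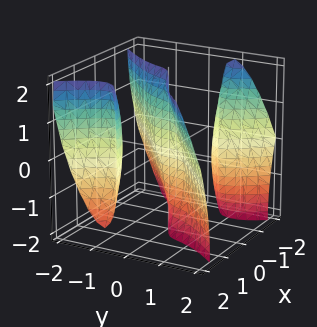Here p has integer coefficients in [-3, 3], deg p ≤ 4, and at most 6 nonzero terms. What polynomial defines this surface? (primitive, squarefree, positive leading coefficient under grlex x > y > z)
1. The picture has 3 separate pieces. They look like related sheets of one shape, so recover p as a whole.
2. The degree is 3 — a generic line meets the surface in up to 3 points.
3. Observable constraints: the visible z-axis segment lies entirely on the surface; it crosses the y-axis at the gridline y = 0; one x-axis crossing is at x = 0.
4. Solving for integer coefficients yields p as stated.

3*x^2*y - 3*y^3 - 2*y^2*z - y*z^2 + 2*x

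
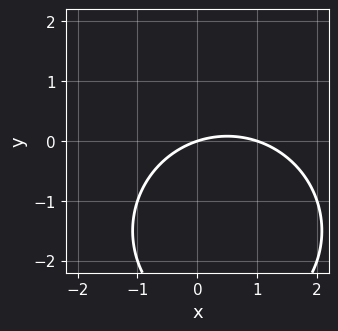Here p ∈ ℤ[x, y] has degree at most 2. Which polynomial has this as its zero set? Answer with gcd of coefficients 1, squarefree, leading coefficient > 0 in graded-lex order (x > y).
1. The degree is 2 — a generic line meets the curve in up to 2 points.
2. Observable constraints: one y-axis crossing is at y = 0; among the integer gridlines, it crosses the x-axis at x ∈ {0, 1}.
3. Fitting integer coefficients to these (and the overall shape) gives p.

x^2 + y^2 - x + 3*y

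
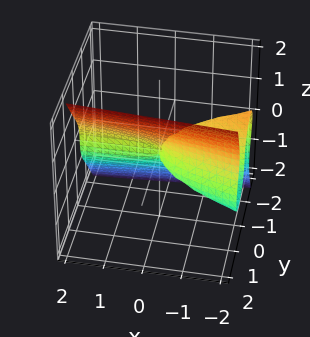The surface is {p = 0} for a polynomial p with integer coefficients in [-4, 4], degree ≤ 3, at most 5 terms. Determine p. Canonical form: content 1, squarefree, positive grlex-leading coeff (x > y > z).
3*y^3 + 2*y^2*z + 2*y*z^2 - 3*z^3 + 2*x*y

(a) Degree: no degree-2 surface has this shape, so deg p = 3.
(b) From the axis intercepts and sections: one z-axis crossing is at z = 0; it crosses the y-axis at the gridline y = 0; every point of the x-axis in the box is on the surface.
(c) Fitting integer coefficients to these (and the overall shape) gives p.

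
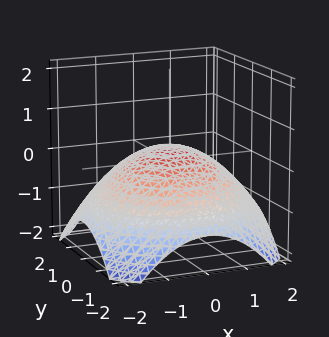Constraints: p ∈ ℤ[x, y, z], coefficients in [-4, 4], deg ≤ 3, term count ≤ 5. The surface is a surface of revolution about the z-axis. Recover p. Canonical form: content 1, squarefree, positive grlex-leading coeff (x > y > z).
x^2 + y^2 + 3*z - 1

First, deg p = 2. The shape is more complex than any degree-1 surface.
Next, symmetries: the z-axis is an axis of rotation, so x and y enter only as x² + y².
Next, reading off the gridlines: a circular section at z = 0 has radius exactly 1; the x-axis gridline crossings are at x ∈ {-1, 1}; among the integer gridlines, it crosses the y-axis at y ∈ {-1, 1}.
Finally, fitting integer coefficients to these (and the overall shape) gives p.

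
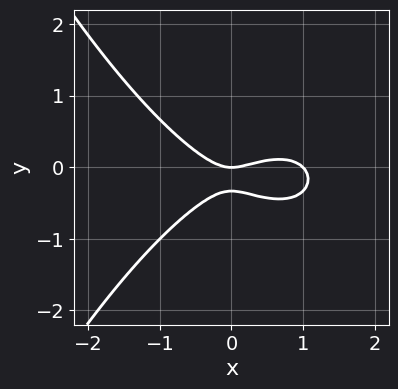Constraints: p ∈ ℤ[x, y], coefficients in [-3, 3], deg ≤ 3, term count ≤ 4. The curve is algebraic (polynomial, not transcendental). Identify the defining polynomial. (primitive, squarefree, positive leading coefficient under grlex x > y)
Degree: a generic line meets the curve in up to 3 points, so deg p = 3.
From the visible intercepts: the x-axis gridline crossings are at x ∈ {0, 1}; one y-axis crossing is at y = 0.
Putting this together gives p.

x^3 - x^2 + 3*y^2 + y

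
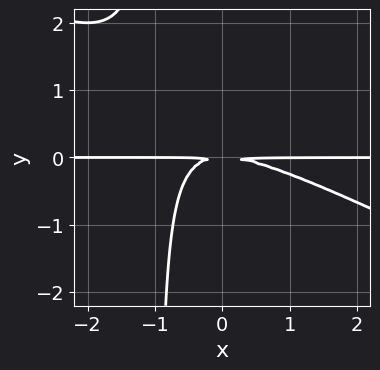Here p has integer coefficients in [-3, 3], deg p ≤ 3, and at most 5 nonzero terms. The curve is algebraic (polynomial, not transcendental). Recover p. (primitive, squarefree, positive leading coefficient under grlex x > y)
x^2*y + 2*x*y^2 + 2*y^2

(a) The degree is 3 — a generic line meets the curve in up to 3 points.
(b) From the visible intercepts: every point of the x-axis in the box is on the curve.
(c) Fitting integer coefficients to these (and the overall shape) gives p.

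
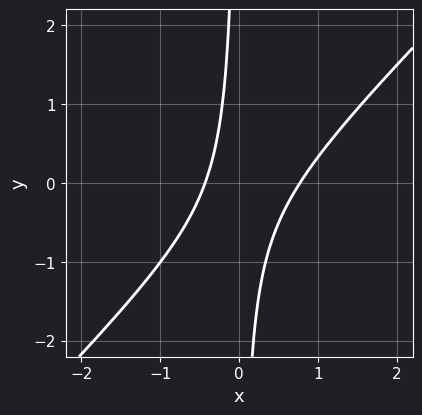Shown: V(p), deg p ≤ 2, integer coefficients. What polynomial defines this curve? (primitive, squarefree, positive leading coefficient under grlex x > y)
1. deg p = 2. No degree-1 curve has this shape.
2. Checking where it meets the axes: the curve avoids every integer y-axis point in the box.
3. These observations pin down the coefficients.

3*x^2 - 3*x*y - x - 1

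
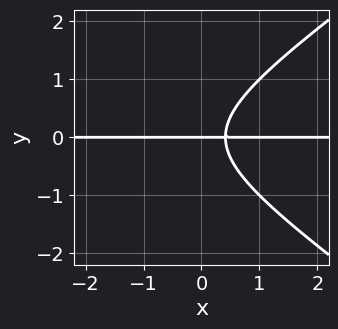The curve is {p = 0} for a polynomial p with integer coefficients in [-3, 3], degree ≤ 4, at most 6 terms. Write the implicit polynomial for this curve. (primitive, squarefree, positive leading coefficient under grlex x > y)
x^2*y - 2*y^3 + 2*x*y - y

1. The degree is 3 — the shape is more complex than any degree-2 curve.
2. Observable constraints: the visible x-axis segment lies entirely on the curve; one y-axis crossing is at y = 0.
3. Putting this together gives p.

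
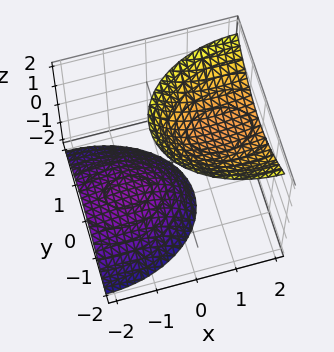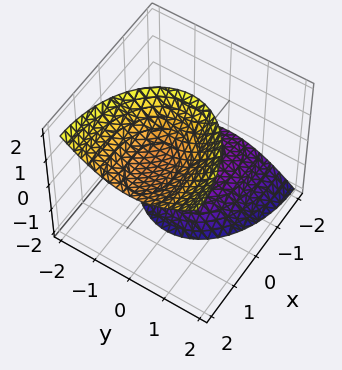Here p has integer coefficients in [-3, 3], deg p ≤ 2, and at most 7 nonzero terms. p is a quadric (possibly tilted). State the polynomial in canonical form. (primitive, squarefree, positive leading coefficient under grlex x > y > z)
There are 2 components.
The degree is 2 — no degree-1 surface has this shape.
From the visible intercepts: the surface avoids every integer y-axis point in the box; it misses every integer gridline on the x-axis.
Solving for integer coefficients yields p as stated.

x^2 - 2*x*z + 2*y^2 - z^2 + 2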